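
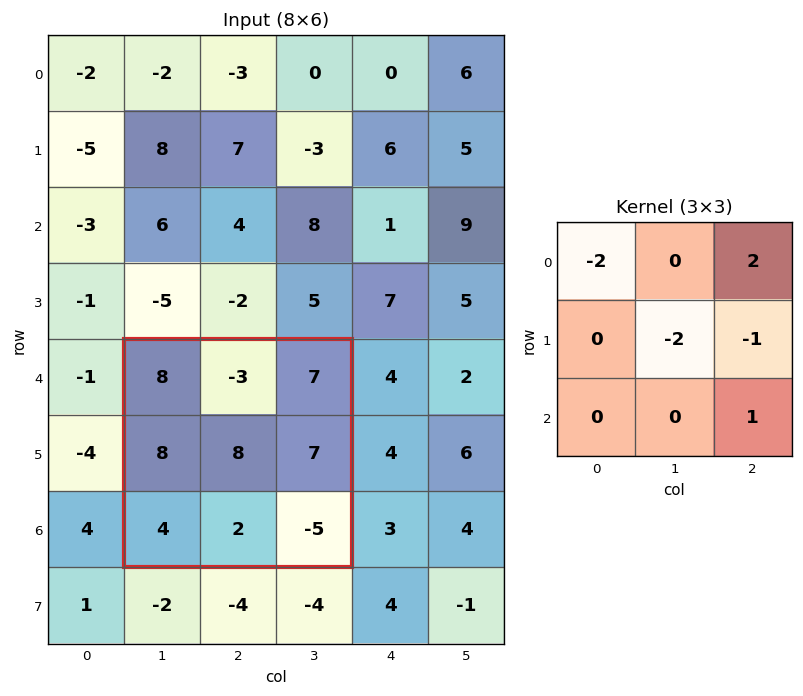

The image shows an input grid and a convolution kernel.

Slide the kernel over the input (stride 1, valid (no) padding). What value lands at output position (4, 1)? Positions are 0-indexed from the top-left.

The receptive field on the input at this output position is [8 -3 7 / 8 8 7 / 4 2 -5]. Elementwise product with the kernel and sum: 8·-2 + 7·2 + 8·-2 + 7·-1 + -5·1.

-30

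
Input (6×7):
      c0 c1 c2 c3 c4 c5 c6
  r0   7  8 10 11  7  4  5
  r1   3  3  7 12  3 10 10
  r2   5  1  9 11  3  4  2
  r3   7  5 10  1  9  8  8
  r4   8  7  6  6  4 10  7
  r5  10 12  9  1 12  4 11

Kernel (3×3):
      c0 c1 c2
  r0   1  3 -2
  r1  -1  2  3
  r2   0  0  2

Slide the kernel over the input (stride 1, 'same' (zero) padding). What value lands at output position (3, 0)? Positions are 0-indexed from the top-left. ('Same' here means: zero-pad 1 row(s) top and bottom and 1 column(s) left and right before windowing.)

56

The receptive field on the zero-padded input at this output position is [0 5 1 / 0 7 5 / 0 8 7]. Elementwise product with the kernel and sum: 0·1 + 5·3 + 1·-2 + 0·-1 + 7·2 + 5·3 + 7·2.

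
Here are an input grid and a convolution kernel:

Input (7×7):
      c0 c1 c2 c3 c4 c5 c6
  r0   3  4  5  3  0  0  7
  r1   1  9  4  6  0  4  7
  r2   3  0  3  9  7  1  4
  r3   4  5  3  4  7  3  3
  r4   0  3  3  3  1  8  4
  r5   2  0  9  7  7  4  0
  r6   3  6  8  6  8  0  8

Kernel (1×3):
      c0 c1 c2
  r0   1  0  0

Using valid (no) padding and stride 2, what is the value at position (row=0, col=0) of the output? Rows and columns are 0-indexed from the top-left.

3

The receptive field on the input at this output position is [3 4 5]. Elementwise product with the kernel and sum: 3·1.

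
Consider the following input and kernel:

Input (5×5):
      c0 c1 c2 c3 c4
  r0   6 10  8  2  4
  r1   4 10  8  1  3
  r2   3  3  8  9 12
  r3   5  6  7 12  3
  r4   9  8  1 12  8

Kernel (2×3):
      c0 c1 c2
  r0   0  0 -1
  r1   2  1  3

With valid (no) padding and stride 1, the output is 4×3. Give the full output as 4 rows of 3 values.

34 29 22
25 40 58
29 46 23
22 41 35

Output[0,0]: The receptive field on the input at this output position is [6 10 8 / 4 10 8]. Elementwise product with the kernel and sum: 8·-1 + 4·2 + 10·1 + 8·3.
Output[0,1]: The receptive field on the input at this output position is [10 8 2 / 10 8 1]. Elementwise product with the kernel and sum: 2·-1 + 10·2 + 8·1 + 1·3.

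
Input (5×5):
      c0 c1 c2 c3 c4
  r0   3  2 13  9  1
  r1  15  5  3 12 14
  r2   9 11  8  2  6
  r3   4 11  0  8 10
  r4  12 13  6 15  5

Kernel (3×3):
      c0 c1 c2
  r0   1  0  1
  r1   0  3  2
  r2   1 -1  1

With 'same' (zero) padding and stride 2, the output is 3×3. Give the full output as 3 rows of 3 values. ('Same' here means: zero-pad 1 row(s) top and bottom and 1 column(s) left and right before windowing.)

Output[0,0]: The receptive field on the zero-padded input at this output position is [0 0 0 / 0 3 2 / 0 15 5]. Elementwise product with the kernel and sum: 0·1 + 0·1 + 3·3 + 2·2 + 0·1 + 15·-1 + 5·1.
Output[0,1]: The receptive field on the zero-padded input at this output position is [0 0 0 / 2 13 9 / 5 3 12]. Elementwise product with the kernel and sum: 0·1 + 0·1 + 13·3 + 9·2 + 5·1 + 3·-1 + 12·1.

3 71 1
61 64 28
73 67 23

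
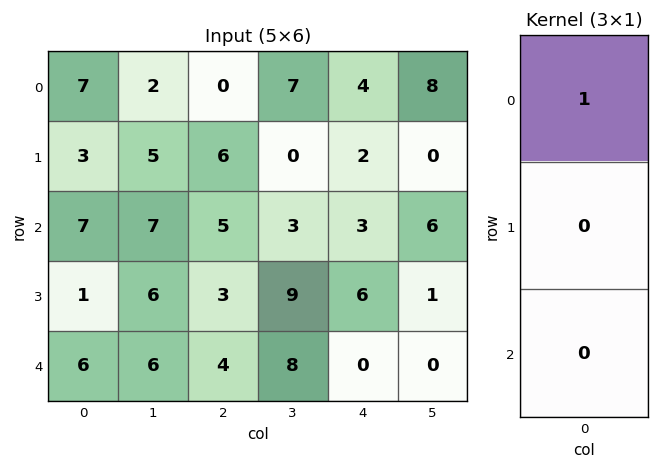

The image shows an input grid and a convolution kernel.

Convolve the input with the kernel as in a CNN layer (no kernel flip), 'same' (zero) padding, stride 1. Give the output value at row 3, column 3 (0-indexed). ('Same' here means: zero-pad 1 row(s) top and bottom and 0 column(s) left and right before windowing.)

The receptive field on the zero-padded input at this output position is [3 / 9 / 8]. Elementwise product with the kernel and sum: 3·1.

3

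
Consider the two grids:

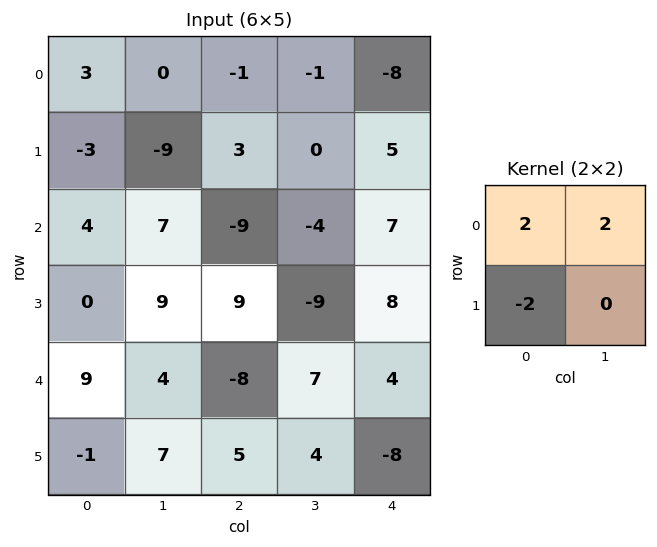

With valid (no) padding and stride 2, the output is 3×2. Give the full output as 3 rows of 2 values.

12 -10
22 -44
28 -12

Output[0,0]: The receptive field on the input at this output position is [3 0 / -3 -9]. Elementwise product with the kernel and sum: 3·2 + 0·2 + -3·-2.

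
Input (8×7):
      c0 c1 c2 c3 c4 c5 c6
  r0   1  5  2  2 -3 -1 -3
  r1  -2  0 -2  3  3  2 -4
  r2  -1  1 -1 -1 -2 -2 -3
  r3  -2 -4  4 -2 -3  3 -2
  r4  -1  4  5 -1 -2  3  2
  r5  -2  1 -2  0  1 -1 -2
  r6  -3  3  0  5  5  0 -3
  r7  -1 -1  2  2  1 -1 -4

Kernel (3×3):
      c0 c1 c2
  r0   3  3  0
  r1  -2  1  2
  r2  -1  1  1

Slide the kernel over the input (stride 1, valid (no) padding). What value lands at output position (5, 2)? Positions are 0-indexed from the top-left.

10

The receptive field on the input at this output position is [-2 0 1 / 0 5 5 / 2 2 1]. Elementwise product with the kernel and sum: -2·3 + 0·3 + 0·-2 + 5·1 + 5·2 + 2·-1 + 2·1 + 1·1.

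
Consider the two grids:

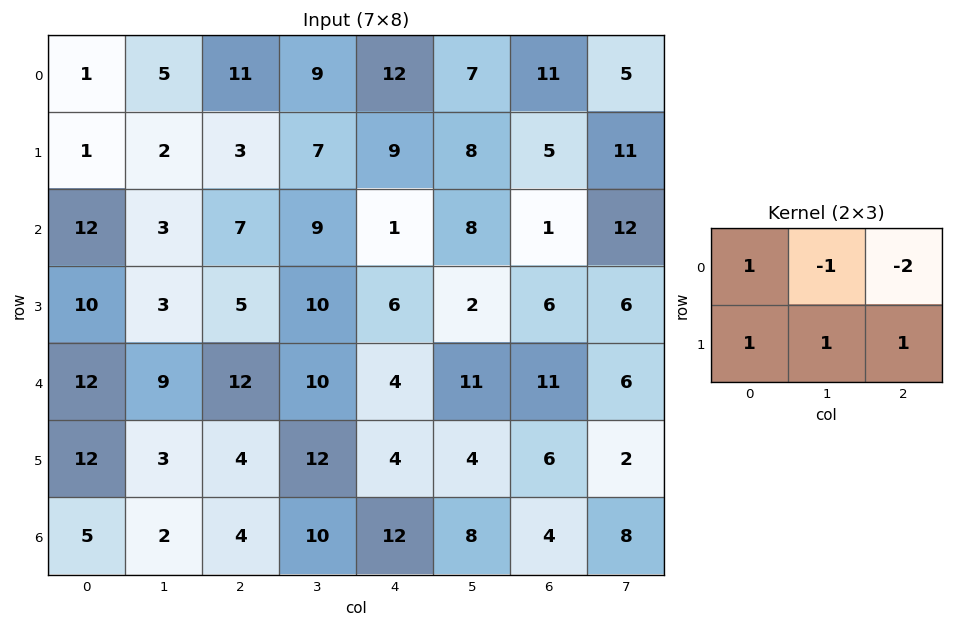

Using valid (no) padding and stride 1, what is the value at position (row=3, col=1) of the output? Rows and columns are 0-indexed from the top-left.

The receptive field on the input at this output position is [3 5 10 / 9 12 10]. Elementwise product with the kernel and sum: 3·1 + 5·-1 + 10·-2 + 9·1 + 12·1 + 10·1.

9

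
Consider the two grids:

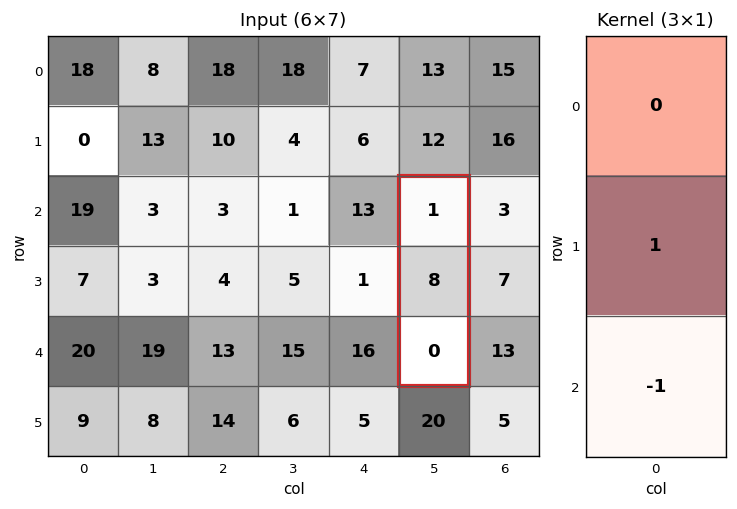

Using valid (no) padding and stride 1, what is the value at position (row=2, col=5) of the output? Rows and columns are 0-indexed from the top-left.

The receptive field on the input at this output position is [1 / 8 / 0]. Elementwise product with the kernel and sum: 8·1 + 0·-1.

8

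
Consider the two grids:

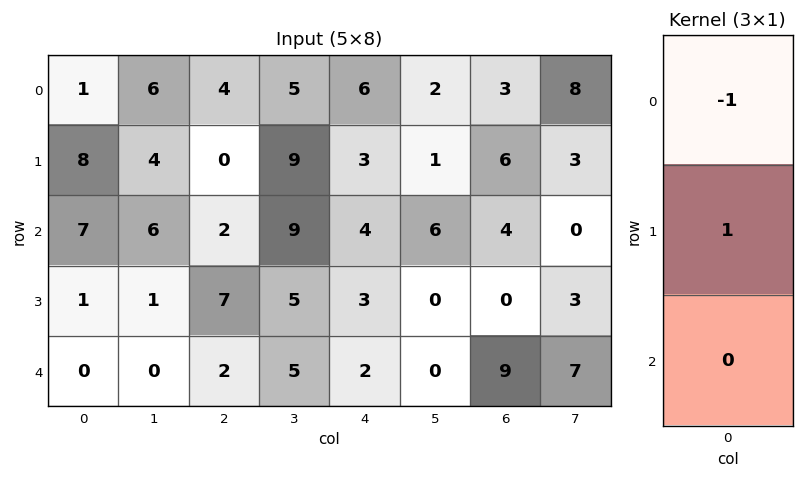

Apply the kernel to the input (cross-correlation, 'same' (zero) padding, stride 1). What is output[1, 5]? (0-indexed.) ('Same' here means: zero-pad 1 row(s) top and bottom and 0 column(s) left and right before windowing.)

-1

The receptive field on the zero-padded input at this output position is [2 / 1 / 6]. Elementwise product with the kernel and sum: 2·-1 + 1·1.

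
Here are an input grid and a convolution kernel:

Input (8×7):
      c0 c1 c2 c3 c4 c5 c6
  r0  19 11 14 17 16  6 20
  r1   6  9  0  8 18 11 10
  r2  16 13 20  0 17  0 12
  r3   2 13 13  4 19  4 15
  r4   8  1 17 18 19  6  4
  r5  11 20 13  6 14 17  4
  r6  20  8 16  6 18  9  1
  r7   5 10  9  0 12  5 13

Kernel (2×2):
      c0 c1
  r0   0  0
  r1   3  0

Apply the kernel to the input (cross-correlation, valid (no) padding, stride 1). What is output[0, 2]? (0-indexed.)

The receptive field on the input at this output position is [14 17 / 0 8]. Elementwise product with the kernel and sum: 0·3.

0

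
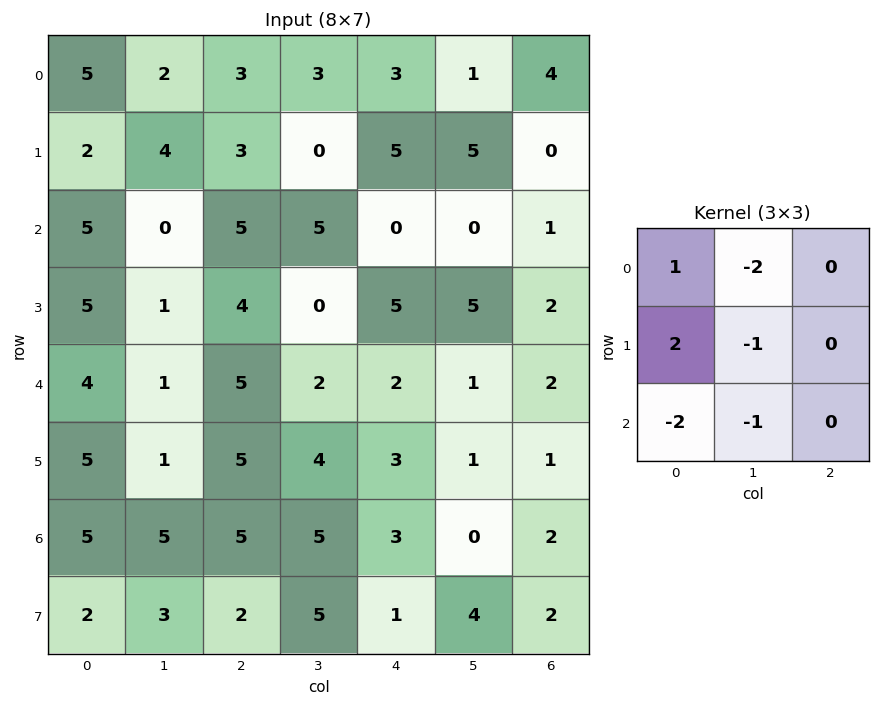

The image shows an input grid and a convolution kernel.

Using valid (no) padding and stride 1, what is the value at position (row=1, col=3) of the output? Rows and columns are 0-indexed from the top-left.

The receptive field on the input at this output position is [0 5 5 / 5 0 0 / 0 5 5]. Elementwise product with the kernel and sum: 0·1 + 5·-2 + 5·2 + 0·-1 + 0·-2 + 5·-1.

-5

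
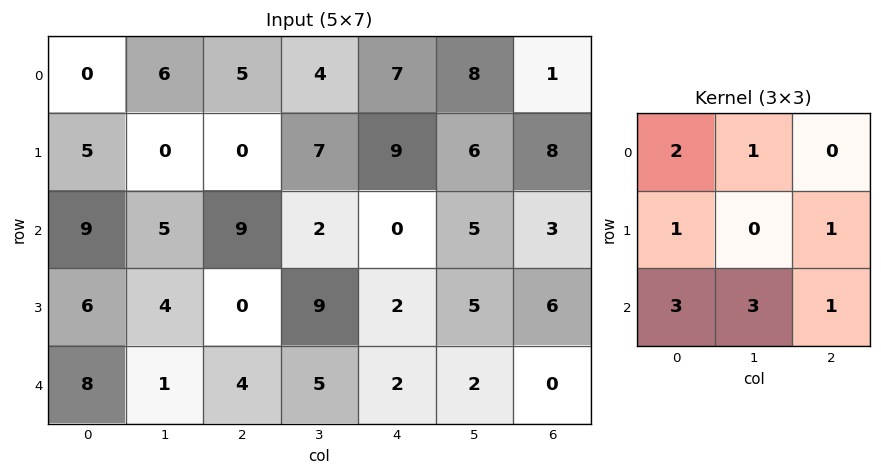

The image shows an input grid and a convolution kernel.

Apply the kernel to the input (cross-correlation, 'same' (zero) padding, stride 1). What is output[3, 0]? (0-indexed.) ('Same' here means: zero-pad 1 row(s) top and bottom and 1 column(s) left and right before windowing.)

38

The receptive field on the zero-padded input at this output position is [0 9 5 / 0 6 4 / 0 8 1]. Elementwise product with the kernel and sum: 0·2 + 9·1 + 0·1 + 4·1 + 0·3 + 8·3 + 1·1.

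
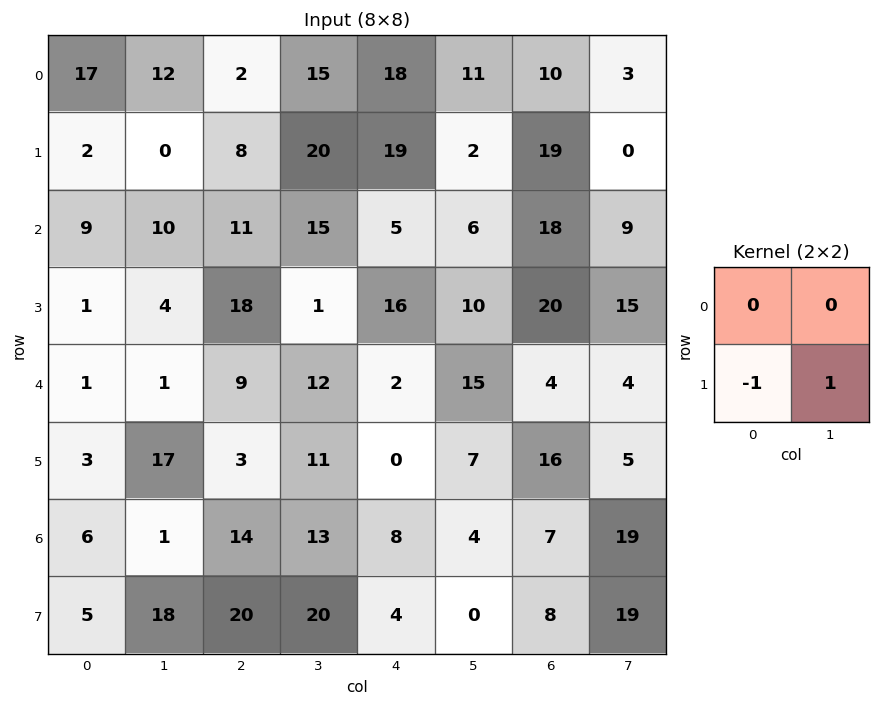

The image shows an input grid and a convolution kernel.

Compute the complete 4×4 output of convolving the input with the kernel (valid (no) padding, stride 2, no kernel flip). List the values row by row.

-2 12 -17 -19
3 -17 -6 -5
14 8 7 -11
13 0 -4 11

Output[0,0]: The receptive field on the input at this output position is [17 12 / 2 0]. Elementwise product with the kernel and sum: 2·-1 + 0·1.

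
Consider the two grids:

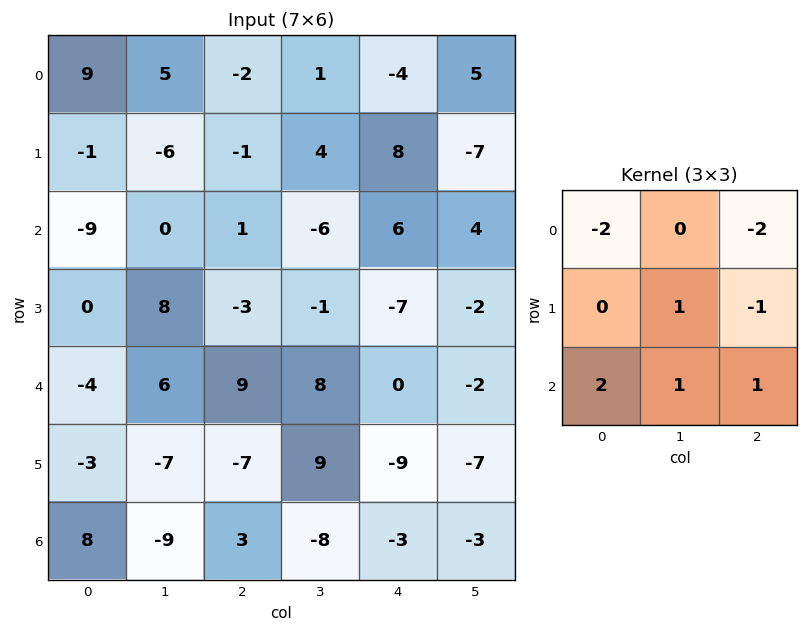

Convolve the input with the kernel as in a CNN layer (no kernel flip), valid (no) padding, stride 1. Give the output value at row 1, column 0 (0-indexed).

8

The receptive field on the input at this output position is [-1 -6 -1 / -9 0 1 / 0 8 -3]. Elementwise product with the kernel and sum: -1·-2 + -1·-2 + 0·1 + 1·-1 + 0·2 + 8·1 + -3·1.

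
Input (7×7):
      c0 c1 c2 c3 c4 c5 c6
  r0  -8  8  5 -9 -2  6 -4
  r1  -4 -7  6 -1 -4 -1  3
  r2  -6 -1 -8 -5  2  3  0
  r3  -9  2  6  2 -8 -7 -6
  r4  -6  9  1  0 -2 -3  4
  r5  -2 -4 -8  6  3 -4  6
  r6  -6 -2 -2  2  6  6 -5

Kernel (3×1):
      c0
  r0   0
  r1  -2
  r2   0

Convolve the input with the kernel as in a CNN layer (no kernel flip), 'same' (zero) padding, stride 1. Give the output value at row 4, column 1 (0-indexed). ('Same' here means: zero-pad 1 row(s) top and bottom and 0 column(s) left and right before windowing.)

-18

The receptive field on the zero-padded input at this output position is [2 / 9 / -4]. Elementwise product with the kernel and sum: 9·-2.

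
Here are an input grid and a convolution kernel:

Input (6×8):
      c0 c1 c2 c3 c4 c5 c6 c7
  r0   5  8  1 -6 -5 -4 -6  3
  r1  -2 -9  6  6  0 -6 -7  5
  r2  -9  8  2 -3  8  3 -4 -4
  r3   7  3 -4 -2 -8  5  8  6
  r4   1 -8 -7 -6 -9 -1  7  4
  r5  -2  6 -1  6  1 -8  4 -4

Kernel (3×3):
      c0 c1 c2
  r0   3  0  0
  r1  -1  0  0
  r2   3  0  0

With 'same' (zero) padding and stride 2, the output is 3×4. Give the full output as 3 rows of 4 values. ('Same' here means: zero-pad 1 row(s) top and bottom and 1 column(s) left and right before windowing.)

Output[0,0]: The receptive field on the zero-padded input at this output position is [0 0 0 / 0 5 8 / 0 -2 -9]. Elementwise product with the kernel and sum: 0·3 + 0·-1 + 0·3.
Output[0,1]: The receptive field on the zero-padded input at this output position is [0 0 0 / 8 1 -6 / -9 6 6]. Elementwise product with the kernel and sum: 0·3 + 8·-1 + -9·3.

0 -35 24 -14
0 -26 15 -6
0 35 18 -8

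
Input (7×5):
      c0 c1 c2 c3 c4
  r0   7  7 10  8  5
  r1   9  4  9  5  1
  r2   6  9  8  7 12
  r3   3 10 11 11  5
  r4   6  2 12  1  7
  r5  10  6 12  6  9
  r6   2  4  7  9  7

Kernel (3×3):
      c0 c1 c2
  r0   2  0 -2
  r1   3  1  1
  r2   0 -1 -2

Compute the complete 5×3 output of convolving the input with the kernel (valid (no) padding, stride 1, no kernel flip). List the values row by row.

9 2 12
3 7 38
0 42 26
-14 -7 32
18 13 38

Output[0,0]: The receptive field on the input at this output position is [7 7 10 / 9 4 9 / 6 9 8]. Elementwise product with the kernel and sum: 7·2 + 10·-2 + 9·3 + 4·1 + 9·1 + 9·-1 + 8·-2.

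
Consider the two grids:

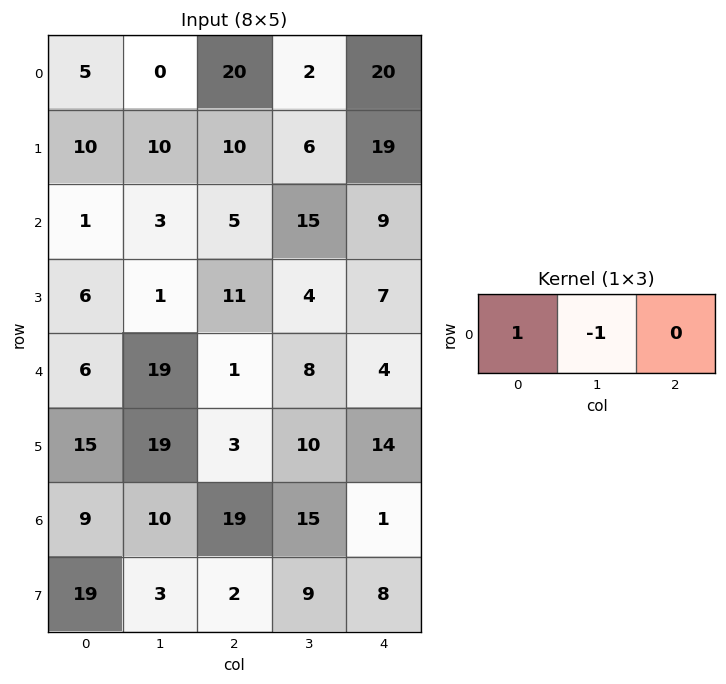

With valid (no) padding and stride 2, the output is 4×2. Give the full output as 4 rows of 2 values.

5 18
-2 -10
-13 -7
-1 4

Output[0,0]: The receptive field on the input at this output position is [5 0 20]. Elementwise product with the kernel and sum: 5·1 + 0·-1.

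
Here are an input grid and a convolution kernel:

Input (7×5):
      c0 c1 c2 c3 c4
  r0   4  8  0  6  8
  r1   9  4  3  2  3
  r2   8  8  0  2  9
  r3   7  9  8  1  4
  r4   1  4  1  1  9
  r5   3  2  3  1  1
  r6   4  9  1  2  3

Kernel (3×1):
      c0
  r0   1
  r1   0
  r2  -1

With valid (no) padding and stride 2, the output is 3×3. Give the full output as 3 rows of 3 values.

-4 0 -1
7 -1 0
-3 0 6

Output[0,0]: The receptive field on the input at this output position is [4 / 9 / 8]. Elementwise product with the kernel and sum: 4·1 + 8·-1.
Output[0,1]: The receptive field on the input at this output position is [0 / 3 / 0]. Elementwise product with the kernel and sum: 0·1 + 0·-1.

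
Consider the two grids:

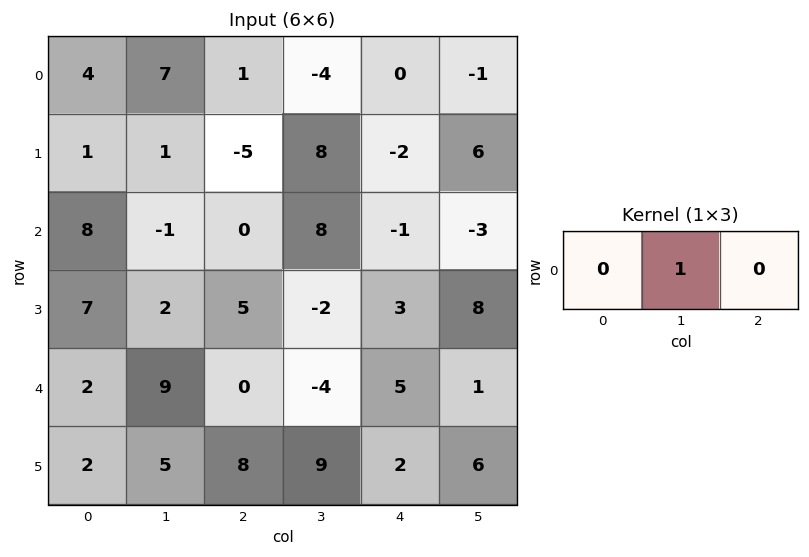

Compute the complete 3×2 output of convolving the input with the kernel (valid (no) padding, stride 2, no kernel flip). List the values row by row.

7 -4
-1 8
9 -4

Output[0,0]: The receptive field on the input at this output position is [4 7 1]. Elementwise product with the kernel and sum: 7·1.
Output[0,1]: The receptive field on the input at this output position is [1 -4 0]. Elementwise product with the kernel and sum: -4·1.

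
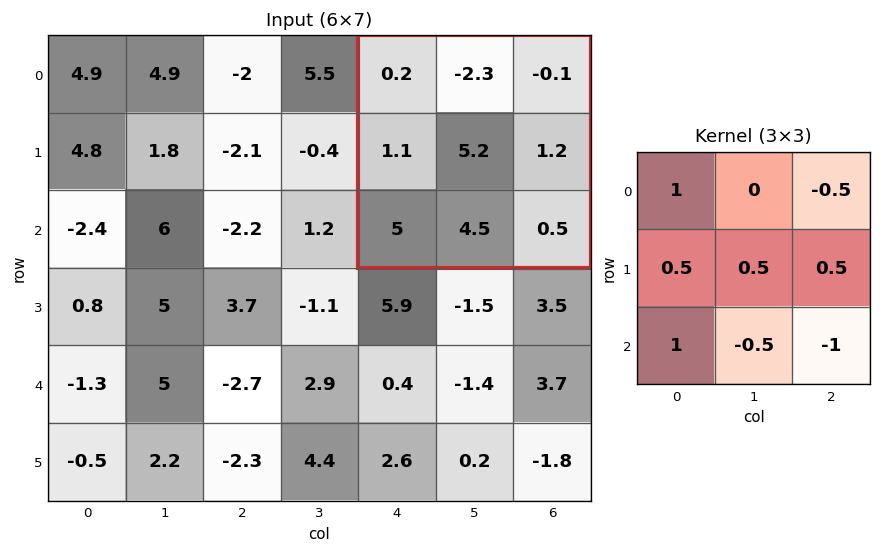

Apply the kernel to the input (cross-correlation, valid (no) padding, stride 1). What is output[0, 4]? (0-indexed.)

The receptive field on the input at this output position is [0.2 -2.3 -0.1 / 1.1 5.2 1.2 / 5 4.5 0.5]. Elementwise product with the kernel and sum: 0.2·1 + -0.1·-0.5 + 1.1·0.5 + 5.2·0.5 + 1.2·0.5 + 5·1 + 4.5·-0.5 + 0.5·-1.

6.25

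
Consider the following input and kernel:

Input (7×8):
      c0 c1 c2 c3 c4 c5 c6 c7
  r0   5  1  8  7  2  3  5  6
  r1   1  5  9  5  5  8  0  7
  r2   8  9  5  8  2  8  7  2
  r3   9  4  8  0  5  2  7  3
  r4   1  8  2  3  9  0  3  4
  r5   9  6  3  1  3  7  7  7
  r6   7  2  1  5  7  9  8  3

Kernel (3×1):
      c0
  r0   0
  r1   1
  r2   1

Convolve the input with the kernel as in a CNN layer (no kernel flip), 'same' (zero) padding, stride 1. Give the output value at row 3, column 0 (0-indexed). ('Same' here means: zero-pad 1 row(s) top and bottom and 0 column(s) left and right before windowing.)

The receptive field on the zero-padded input at this output position is [8 / 9 / 1]. Elementwise product with the kernel and sum: 9·1 + 1·1.

10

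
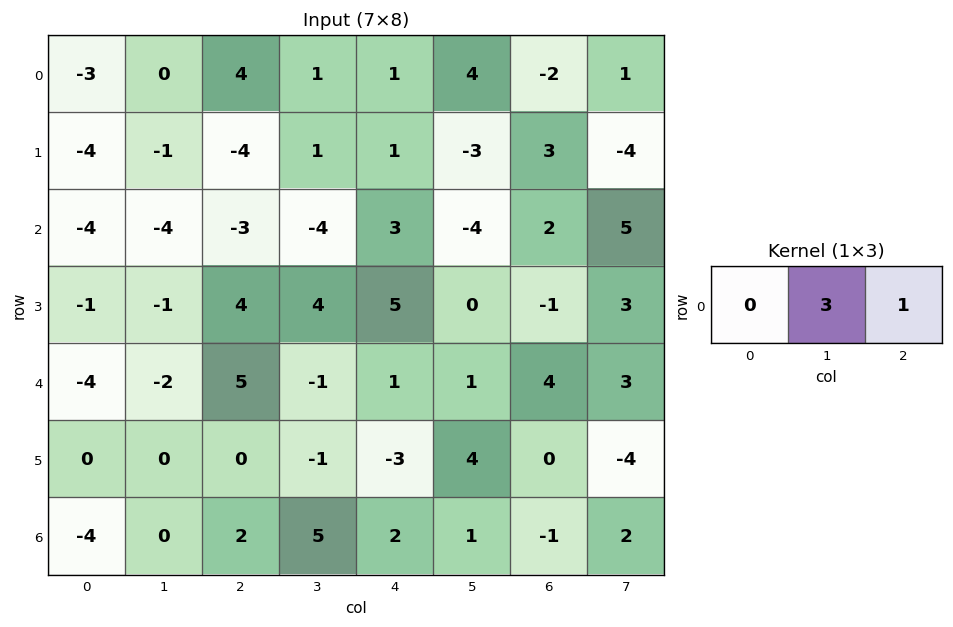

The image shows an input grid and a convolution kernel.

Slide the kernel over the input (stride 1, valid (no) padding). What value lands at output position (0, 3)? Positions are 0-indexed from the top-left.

The receptive field on the input at this output position is [1 1 4]. Elementwise product with the kernel and sum: 1·3 + 4·1.

7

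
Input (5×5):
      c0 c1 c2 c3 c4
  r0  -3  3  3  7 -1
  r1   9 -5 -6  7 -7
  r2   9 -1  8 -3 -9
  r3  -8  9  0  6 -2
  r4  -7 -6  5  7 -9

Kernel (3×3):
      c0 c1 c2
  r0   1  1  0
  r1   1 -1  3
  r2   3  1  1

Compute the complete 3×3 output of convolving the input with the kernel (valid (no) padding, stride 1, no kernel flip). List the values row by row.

Output[0,0]: The receptive field on the input at this output position is [-3 3 3 / 9 -5 -6 / 9 -1 8]. Elementwise product with the kernel and sum: -3·1 + 3·1 + 9·1 + -5·-1 + -6·3 + 9·3 + -1·1 + 8·1.

30 30 -12
23 4 -11
-31 28 6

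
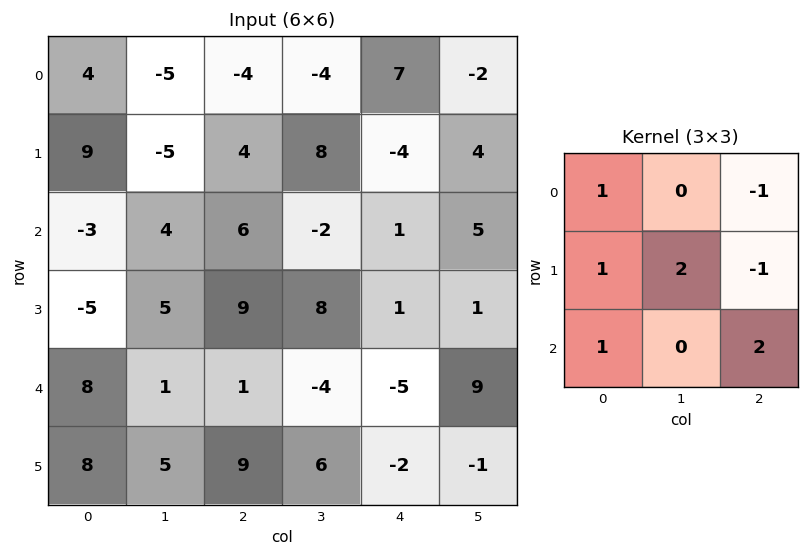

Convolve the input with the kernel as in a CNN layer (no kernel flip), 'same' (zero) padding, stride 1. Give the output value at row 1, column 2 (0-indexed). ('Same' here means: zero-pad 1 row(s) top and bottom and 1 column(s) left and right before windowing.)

The receptive field on the zero-padded input at this output position is [-5 -4 -4 / -5 4 8 / 4 6 -2]. Elementwise product with the kernel and sum: -5·1 + -4·-1 + -5·1 + 4·2 + 8·-1 + 4·1 + -2·2.

-6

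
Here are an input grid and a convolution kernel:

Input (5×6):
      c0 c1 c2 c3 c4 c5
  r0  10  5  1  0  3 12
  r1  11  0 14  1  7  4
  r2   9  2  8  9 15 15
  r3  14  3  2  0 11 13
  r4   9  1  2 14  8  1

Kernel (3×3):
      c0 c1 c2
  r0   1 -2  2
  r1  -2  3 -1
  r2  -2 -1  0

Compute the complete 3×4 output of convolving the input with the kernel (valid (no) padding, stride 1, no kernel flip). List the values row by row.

-54 32 -50 0
-12 -23 18 -4
-19 0 -13 -7

Output[0,0]: The receptive field on the input at this output position is [10 5 1 / 11 0 14 / 9 2 8]. Elementwise product with the kernel and sum: 10·1 + 5·-2 + 1·2 + 11·-2 + 0·3 + 14·-1 + 9·-2 + 2·-1.
Output[0,1]: The receptive field on the input at this output position is [5 1 0 / 0 14 1 / 2 8 9]. Elementwise product with the kernel and sum: 5·1 + 1·-2 + 0·2 + 0·-2 + 14·3 + 1·-1 + 2·-2 + 8·-1.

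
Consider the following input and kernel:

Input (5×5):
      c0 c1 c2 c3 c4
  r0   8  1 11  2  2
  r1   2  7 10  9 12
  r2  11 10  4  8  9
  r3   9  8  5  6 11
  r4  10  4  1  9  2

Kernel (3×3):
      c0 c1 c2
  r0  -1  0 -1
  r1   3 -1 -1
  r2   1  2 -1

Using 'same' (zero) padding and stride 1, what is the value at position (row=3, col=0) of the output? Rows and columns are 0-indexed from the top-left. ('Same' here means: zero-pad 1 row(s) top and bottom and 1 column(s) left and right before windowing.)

The receptive field on the zero-padded input at this output position is [0 11 10 / 0 9 8 / 0 10 4]. Elementwise product with the kernel and sum: 0·-1 + 10·-1 + 0·3 + 9·-1 + 8·-1 + 0·1 + 10·2 + 4·-1.

-11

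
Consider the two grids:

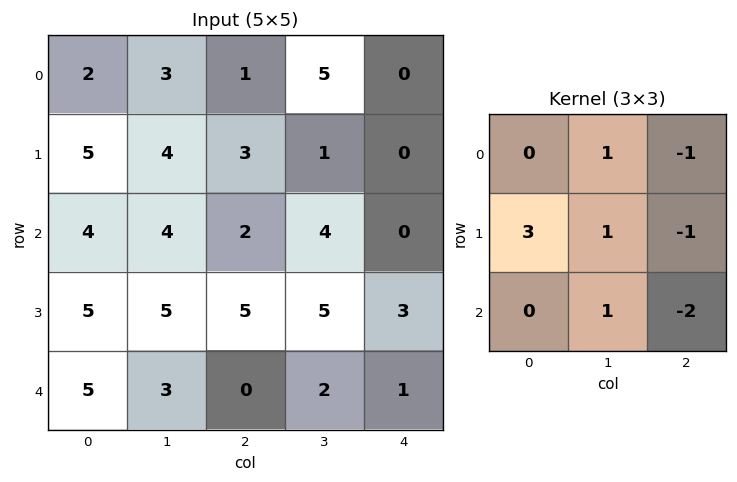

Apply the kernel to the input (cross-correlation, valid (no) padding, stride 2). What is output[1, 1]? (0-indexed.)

The receptive field on the input at this output position is [2 4 0 / 5 5 3 / 0 2 1]. Elementwise product with the kernel and sum: 4·1 + 0·-1 + 5·3 + 5·1 + 3·-1 + 2·1 + 1·-2.

21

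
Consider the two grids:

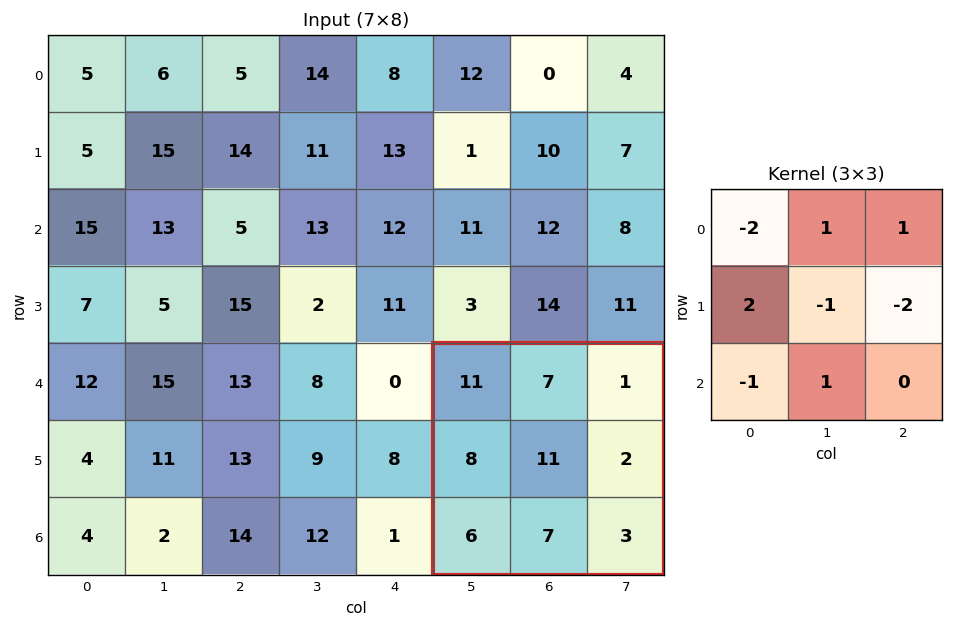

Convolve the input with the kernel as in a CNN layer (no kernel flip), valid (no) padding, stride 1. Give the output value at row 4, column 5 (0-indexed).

The receptive field on the input at this output position is [11 7 1 / 8 11 2 / 6 7 3]. Elementwise product with the kernel and sum: 11·-2 + 7·1 + 1·1 + 8·2 + 11·-1 + 2·-2 + 6·-1 + 7·1.

-12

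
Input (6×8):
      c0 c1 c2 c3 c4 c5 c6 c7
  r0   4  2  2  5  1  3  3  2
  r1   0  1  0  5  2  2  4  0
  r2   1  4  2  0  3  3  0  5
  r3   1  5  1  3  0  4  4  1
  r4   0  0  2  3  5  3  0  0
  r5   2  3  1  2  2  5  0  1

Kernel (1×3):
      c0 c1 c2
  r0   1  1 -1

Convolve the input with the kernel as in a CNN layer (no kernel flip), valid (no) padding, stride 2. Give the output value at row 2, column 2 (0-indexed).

The receptive field on the input at this output position is [5 3 0]. Elementwise product with the kernel and sum: 5·1 + 3·1 + 0·-1.

8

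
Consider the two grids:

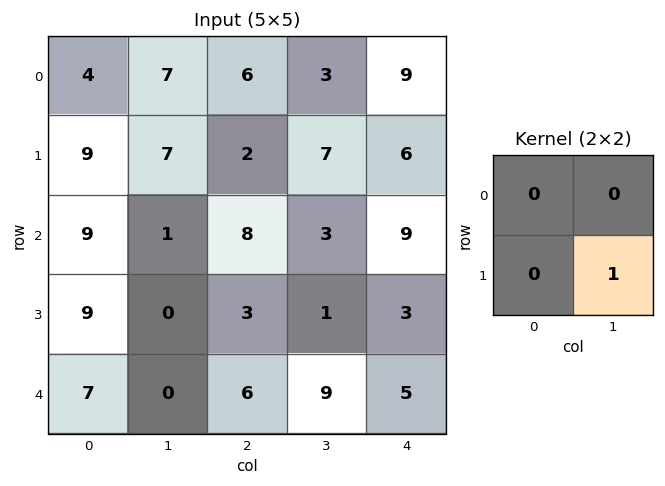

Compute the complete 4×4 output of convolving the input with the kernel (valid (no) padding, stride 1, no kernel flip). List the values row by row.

Output[0,0]: The receptive field on the input at this output position is [4 7 / 9 7]. Elementwise product with the kernel and sum: 7·1.
Output[0,1]: The receptive field on the input at this output position is [7 6 / 7 2]. Elementwise product with the kernel and sum: 2·1.

7 2 7 6
1 8 3 9
0 3 1 3
0 6 9 5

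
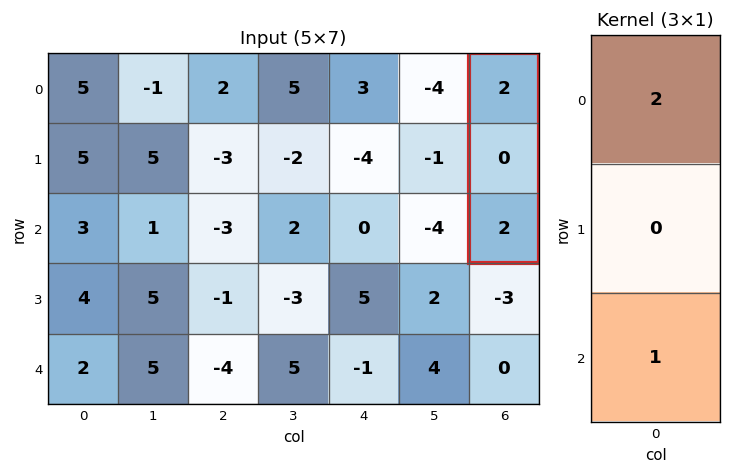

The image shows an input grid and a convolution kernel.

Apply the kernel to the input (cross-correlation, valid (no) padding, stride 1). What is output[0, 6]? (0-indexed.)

The receptive field on the input at this output position is [2 / 0 / 2]. Elementwise product with the kernel and sum: 2·2 + 2·1.

6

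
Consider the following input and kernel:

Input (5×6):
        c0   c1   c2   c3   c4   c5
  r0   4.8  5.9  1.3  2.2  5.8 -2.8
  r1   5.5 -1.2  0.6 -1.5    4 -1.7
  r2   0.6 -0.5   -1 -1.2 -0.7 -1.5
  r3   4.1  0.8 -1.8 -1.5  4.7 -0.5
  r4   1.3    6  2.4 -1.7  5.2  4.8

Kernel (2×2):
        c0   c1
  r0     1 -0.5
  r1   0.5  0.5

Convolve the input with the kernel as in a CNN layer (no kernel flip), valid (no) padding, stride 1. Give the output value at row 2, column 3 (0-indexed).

0.75

The receptive field on the input at this output position is [-1.2 -0.7 / -1.5 4.7]. Elementwise product with the kernel and sum: -1.2·1 + -0.7·-0.5 + -1.5·0.5 + 4.7·0.5.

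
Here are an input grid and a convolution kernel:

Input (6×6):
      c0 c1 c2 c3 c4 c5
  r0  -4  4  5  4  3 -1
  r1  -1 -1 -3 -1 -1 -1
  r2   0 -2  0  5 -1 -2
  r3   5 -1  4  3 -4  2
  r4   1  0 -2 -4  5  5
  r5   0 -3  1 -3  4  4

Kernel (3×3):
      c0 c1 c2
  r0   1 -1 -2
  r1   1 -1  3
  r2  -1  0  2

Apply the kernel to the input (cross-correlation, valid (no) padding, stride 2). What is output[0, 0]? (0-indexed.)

The receptive field on the input at this output position is [-4 4 5 / -1 -1 -3 / 0 -2 0]. Elementwise product with the kernel and sum: -4·1 + 4·-1 + 5·-2 + -1·1 + -1·-1 + -3·3 + 0·-1 + 0·2.

-27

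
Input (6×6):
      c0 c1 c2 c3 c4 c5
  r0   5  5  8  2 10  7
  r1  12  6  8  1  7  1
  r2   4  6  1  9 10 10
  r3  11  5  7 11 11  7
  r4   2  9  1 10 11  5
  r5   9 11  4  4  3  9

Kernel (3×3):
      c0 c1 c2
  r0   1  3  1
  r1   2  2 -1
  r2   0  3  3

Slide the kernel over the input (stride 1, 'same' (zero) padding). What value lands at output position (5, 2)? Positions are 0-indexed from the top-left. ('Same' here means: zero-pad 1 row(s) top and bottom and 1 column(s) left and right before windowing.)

The receptive field on the zero-padded input at this output position is [9 1 10 / 11 4 4 / 0 0 0]. Elementwise product with the kernel and sum: 9·1 + 1·3 + 10·1 + 11·2 + 4·2 + 4·-1 + 0·3 + 0·3.

48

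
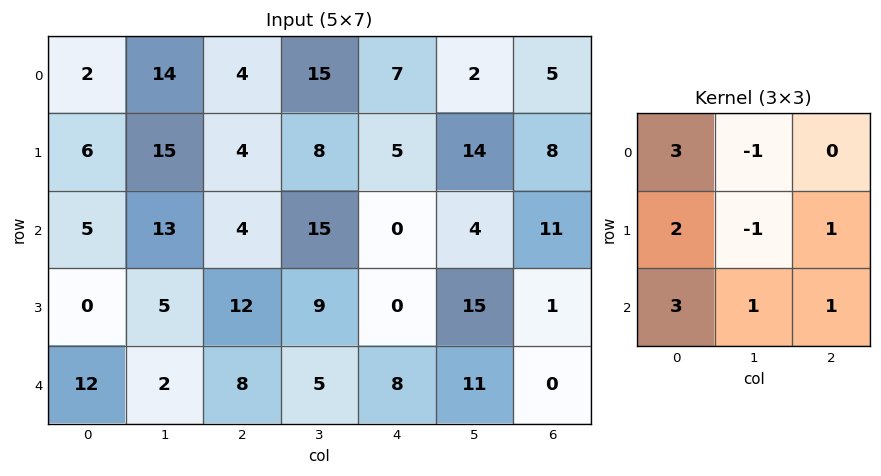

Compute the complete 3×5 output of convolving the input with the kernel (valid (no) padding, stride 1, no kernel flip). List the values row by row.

25 130 29 112 38
21 114 42 95 24
55 61 49 112 17

Output[0,0]: The receptive field on the input at this output position is [2 14 4 / 6 15 4 / 5 13 4]. Elementwise product with the kernel and sum: 2·3 + 14·-1 + 6·2 + 15·-1 + 4·1 + 5·3 + 13·1 + 4·1.
Output[0,1]: The receptive field on the input at this output position is [14 4 15 / 15 4 8 / 13 4 15]. Elementwise product with the kernel and sum: 14·3 + 4·-1 + 15·2 + 4·-1 + 8·1 + 13·3 + 4·1 + 15·1.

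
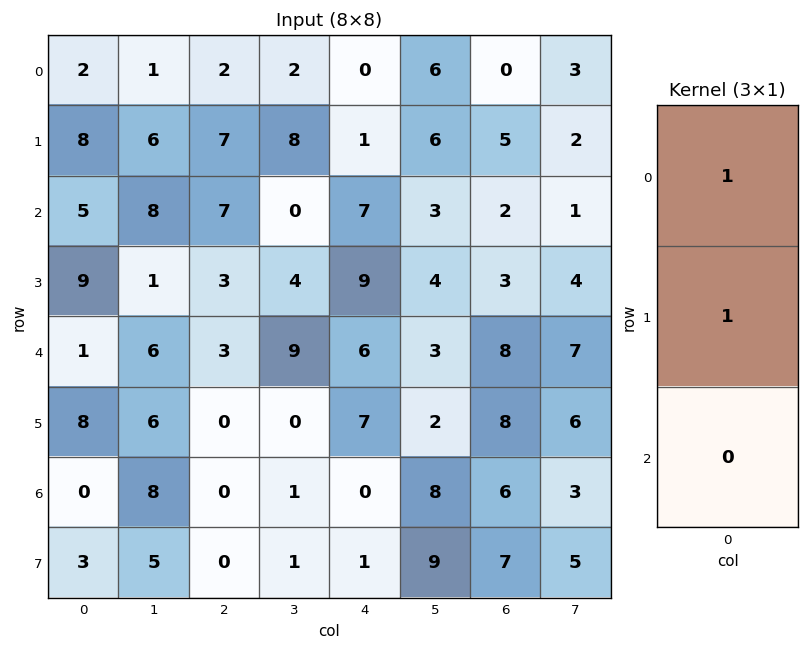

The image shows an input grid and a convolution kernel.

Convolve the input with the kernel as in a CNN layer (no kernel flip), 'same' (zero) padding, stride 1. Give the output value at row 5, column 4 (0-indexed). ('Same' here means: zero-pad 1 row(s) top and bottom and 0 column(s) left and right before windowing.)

The receptive field on the zero-padded input at this output position is [6 / 7 / 0]. Elementwise product with the kernel and sum: 6·1 + 7·1.

13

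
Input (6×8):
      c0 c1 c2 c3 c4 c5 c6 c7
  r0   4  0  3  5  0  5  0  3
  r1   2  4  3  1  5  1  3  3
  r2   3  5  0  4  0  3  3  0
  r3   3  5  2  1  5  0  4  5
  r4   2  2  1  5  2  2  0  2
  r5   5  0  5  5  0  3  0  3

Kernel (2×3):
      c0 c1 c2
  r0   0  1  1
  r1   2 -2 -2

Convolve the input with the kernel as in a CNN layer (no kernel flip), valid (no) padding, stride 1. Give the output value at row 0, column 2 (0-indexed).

-1

The receptive field on the input at this output position is [3 5 0 / 3 1 5]. Elementwise product with the kernel and sum: 5·1 + 0·1 + 3·2 + 1·-2 + 5·-2.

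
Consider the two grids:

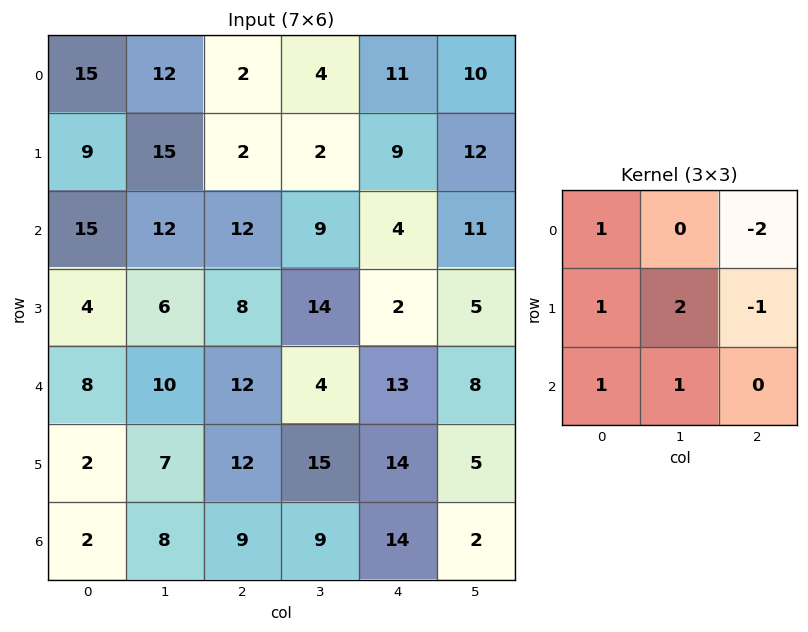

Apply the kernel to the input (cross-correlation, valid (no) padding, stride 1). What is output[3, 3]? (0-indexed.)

The receptive field on the input at this output position is [14 2 5 / 4 13 8 / 15 14 5]. Elementwise product with the kernel and sum: 14·1 + 5·-2 + 4·1 + 13·2 + 8·-1 + 15·1 + 14·1.

55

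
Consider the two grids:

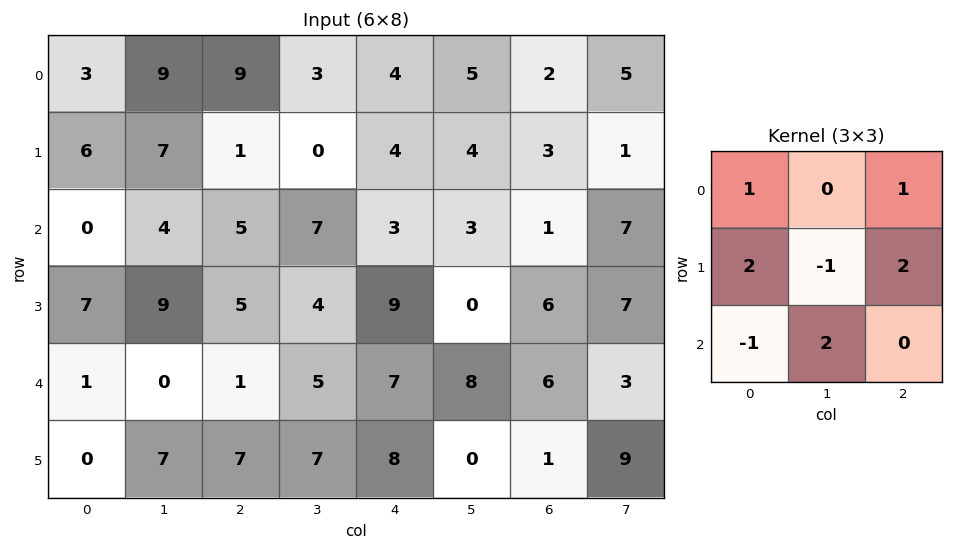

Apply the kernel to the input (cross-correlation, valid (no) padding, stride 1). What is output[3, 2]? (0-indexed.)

The receptive field on the input at this output position is [5 4 9 / 1 5 7 / 7 7 8]. Elementwise product with the kernel and sum: 5·1 + 9·1 + 1·2 + 5·-1 + 7·2 + 7·-1 + 7·2.

32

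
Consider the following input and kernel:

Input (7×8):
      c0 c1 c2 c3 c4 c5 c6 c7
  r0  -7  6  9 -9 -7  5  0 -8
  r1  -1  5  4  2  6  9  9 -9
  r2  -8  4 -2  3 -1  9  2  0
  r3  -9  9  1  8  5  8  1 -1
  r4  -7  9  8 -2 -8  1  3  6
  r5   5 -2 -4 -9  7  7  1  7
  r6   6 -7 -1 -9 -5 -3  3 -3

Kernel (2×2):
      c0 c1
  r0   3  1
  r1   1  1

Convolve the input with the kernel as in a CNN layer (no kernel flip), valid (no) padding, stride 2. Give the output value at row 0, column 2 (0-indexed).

The receptive field on the input at this output position is [-7 5 / 6 9]. Elementwise product with the kernel and sum: -7·3 + 5·1 + 6·1 + 9·1.

-1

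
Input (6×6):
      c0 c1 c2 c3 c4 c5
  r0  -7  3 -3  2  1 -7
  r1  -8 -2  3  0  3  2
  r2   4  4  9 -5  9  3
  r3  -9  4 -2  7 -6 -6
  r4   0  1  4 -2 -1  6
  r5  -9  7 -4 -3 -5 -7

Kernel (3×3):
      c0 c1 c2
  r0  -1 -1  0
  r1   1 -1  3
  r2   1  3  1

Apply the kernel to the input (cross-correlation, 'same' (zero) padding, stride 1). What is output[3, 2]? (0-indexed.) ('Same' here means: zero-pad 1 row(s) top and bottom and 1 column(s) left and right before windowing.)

25

The receptive field on the zero-padded input at this output position is [4 9 -5 / 4 -2 7 / 1 4 -2]. Elementwise product with the kernel and sum: 4·-1 + 9·-1 + 4·1 + -2·-1 + 7·3 + 1·1 + 4·3 + -2·1.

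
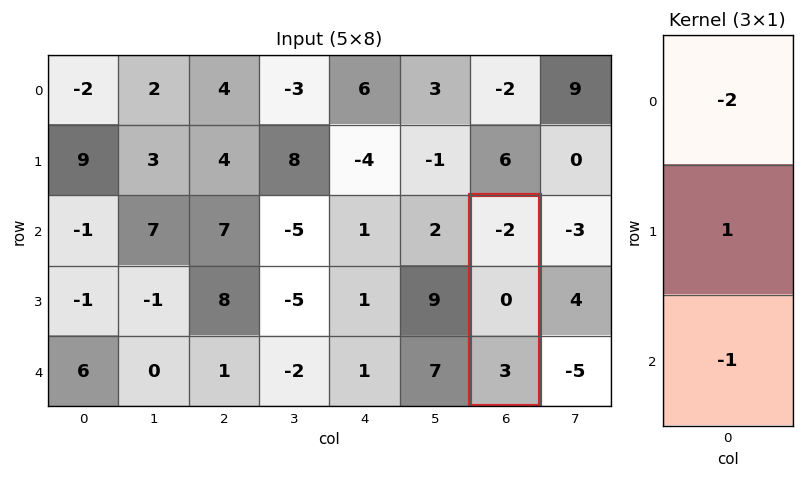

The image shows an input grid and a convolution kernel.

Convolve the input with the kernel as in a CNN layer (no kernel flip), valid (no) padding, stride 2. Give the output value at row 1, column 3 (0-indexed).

The receptive field on the input at this output position is [-2 / 0 / 3]. Elementwise product with the kernel and sum: -2·-2 + 0·1 + 3·-1.

1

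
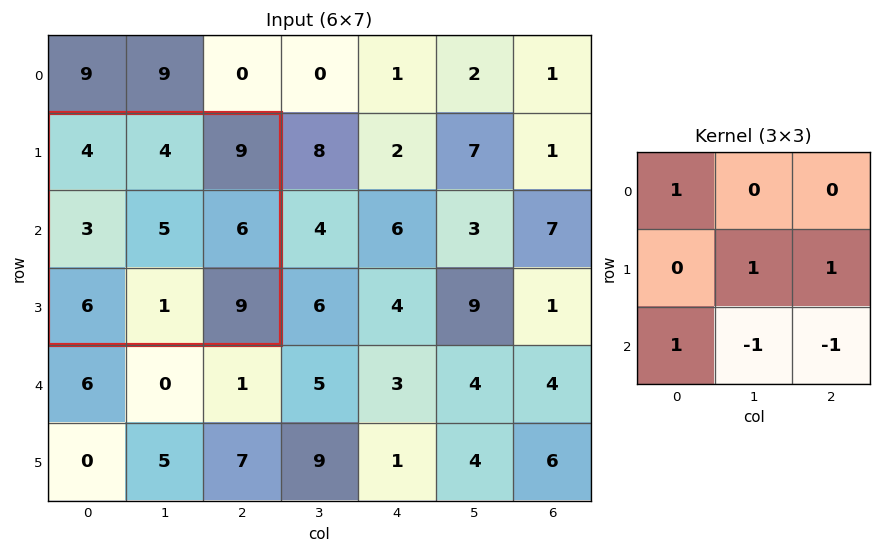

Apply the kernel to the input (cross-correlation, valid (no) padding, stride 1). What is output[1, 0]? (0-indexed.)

11

The receptive field on the input at this output position is [4 4 9 / 3 5 6 / 6 1 9]. Elementwise product with the kernel and sum: 4·1 + 5·1 + 6·1 + 6·1 + 1·-1 + 9·-1.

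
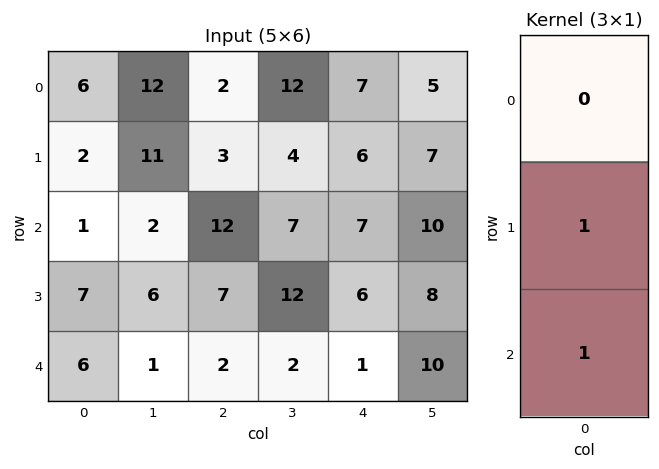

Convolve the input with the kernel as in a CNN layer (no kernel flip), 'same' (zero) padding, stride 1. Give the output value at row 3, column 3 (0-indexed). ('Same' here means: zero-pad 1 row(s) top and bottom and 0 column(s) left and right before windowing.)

The receptive field on the zero-padded input at this output position is [7 / 12 / 2]. Elementwise product with the kernel and sum: 12·1 + 2·1.

14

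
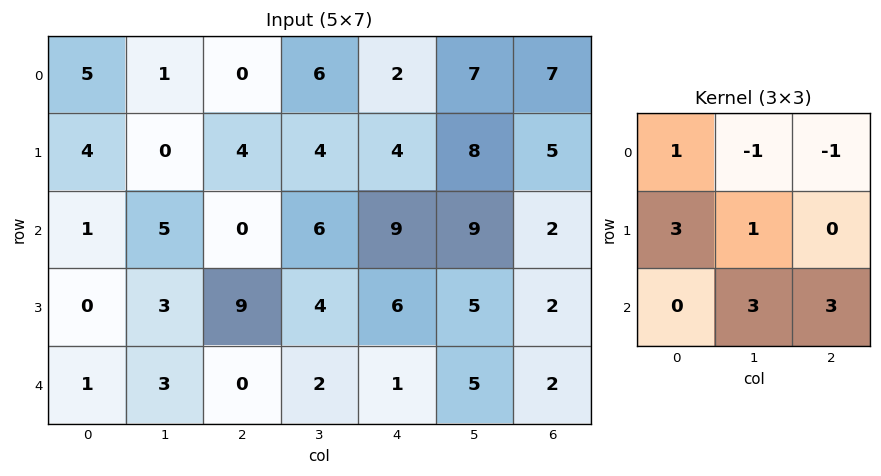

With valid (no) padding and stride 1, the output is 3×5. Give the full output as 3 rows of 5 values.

31 17 53 67 41
44 46 32 52 48
8 23 25 24 42

Output[0,0]: The receptive field on the input at this output position is [5 1 0 / 4 0 4 / 1 5 0]. Elementwise product with the kernel and sum: 5·1 + 1·-1 + 0·-1 + 4·3 + 0·1 + 5·3 + 0·3.
Output[0,1]: The receptive field on the input at this output position is [1 0 6 / 0 4 4 / 5 0 6]. Elementwise product with the kernel and sum: 1·1 + 0·-1 + 6·-1 + 0·3 + 4·1 + 0·3 + 6·3.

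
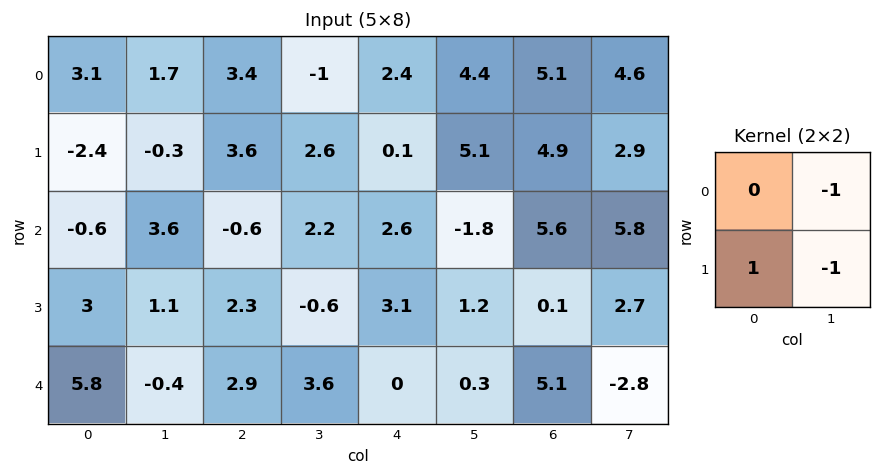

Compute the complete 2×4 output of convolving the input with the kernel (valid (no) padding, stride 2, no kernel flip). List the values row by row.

-3.8 2 -9.4 -2.6
-1.7 0.7 3.7 -8.4

Output[0,0]: The receptive field on the input at this output position is [3.1 1.7 / -2.4 -0.3]. Elementwise product with the kernel and sum: 1.7·-1 + -2.4·1 + -0.3·-1.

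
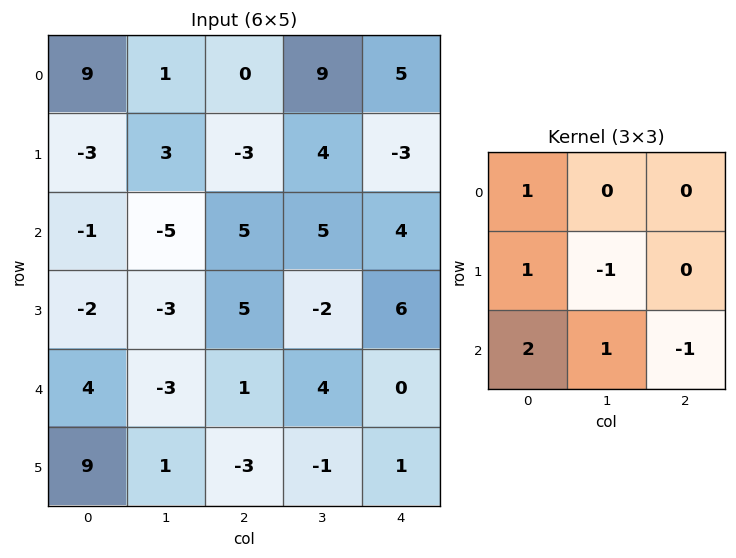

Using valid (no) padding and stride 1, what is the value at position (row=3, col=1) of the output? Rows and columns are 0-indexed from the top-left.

The receptive field on the input at this output position is [-3 5 -2 / -3 1 4 / 1 -3 -1]. Elementwise product with the kernel and sum: -3·1 + -3·1 + 1·-1 + 1·2 + -3·1 + -1·-1.

-7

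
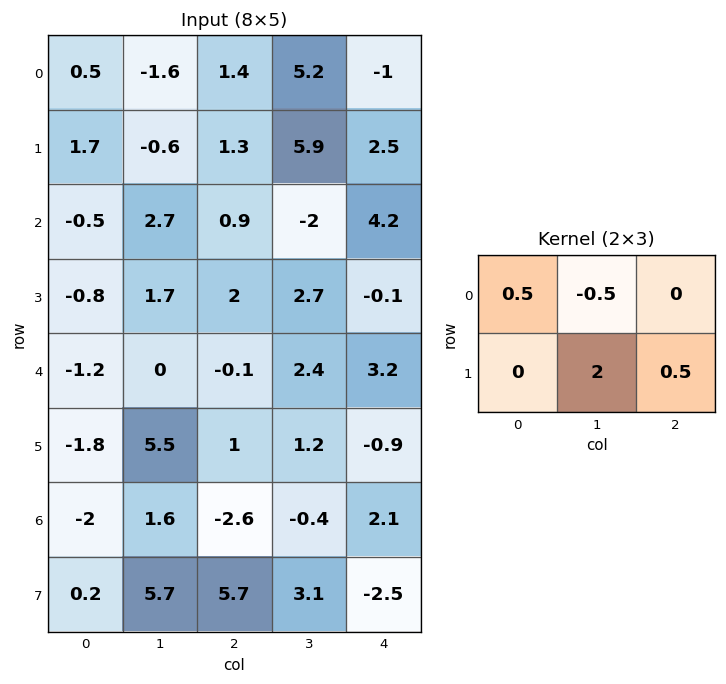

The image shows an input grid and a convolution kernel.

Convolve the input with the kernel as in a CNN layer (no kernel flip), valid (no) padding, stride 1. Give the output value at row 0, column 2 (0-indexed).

The receptive field on the input at this output position is [1.4 5.2 -1 / 1.3 5.9 2.5]. Elementwise product with the kernel and sum: 1.4·0.5 + 5.2·-0.5 + 5.9·2 + 2.5·0.5.

11.15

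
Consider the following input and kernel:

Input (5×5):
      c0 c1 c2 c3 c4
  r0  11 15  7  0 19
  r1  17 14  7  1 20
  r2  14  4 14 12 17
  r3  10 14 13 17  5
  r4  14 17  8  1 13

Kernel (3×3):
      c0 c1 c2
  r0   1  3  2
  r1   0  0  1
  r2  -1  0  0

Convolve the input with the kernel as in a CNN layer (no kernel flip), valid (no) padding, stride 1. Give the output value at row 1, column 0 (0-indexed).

77

The receptive field on the input at this output position is [17 14 7 / 14 4 14 / 10 14 13]. Elementwise product with the kernel and sum: 17·1 + 14·3 + 7·2 + 14·1 + 10·-1.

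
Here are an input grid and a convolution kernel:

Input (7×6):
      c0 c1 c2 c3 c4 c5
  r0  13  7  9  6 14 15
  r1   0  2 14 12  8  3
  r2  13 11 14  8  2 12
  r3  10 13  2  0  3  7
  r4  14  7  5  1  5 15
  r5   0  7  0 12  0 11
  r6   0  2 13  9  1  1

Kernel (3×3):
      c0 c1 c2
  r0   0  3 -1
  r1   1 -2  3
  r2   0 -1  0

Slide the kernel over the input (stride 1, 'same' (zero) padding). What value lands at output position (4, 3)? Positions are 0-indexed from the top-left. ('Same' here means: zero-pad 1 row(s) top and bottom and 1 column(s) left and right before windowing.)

3

The receptive field on the zero-padded input at this output position is [2 0 3 / 5 1 5 / 0 12 0]. Elementwise product with the kernel and sum: 0·3 + 3·-1 + 5·1 + 1·-2 + 5·3 + 12·-1.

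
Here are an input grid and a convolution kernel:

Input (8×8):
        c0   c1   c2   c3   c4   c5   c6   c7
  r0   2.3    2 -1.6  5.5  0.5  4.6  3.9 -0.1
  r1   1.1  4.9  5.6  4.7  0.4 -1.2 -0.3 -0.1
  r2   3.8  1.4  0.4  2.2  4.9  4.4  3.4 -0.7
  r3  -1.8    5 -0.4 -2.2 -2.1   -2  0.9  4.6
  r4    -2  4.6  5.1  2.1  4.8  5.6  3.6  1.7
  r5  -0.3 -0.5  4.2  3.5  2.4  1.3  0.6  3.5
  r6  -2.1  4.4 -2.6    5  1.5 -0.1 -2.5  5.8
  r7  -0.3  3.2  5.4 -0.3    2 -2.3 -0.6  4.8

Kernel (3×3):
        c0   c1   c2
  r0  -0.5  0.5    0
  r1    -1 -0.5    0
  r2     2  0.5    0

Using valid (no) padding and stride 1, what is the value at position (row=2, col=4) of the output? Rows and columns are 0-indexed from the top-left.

The receptive field on the input at this output position is [4.9 4.4 3.4 / -2.1 -2 0.9 / 4.8 5.6 3.6]. Elementwise product with the kernel and sum: 4.9·-0.5 + 4.4·0.5 + -2.1·-1 + -2·-0.5 + 4.8·2 + 5.6·0.5.

15.25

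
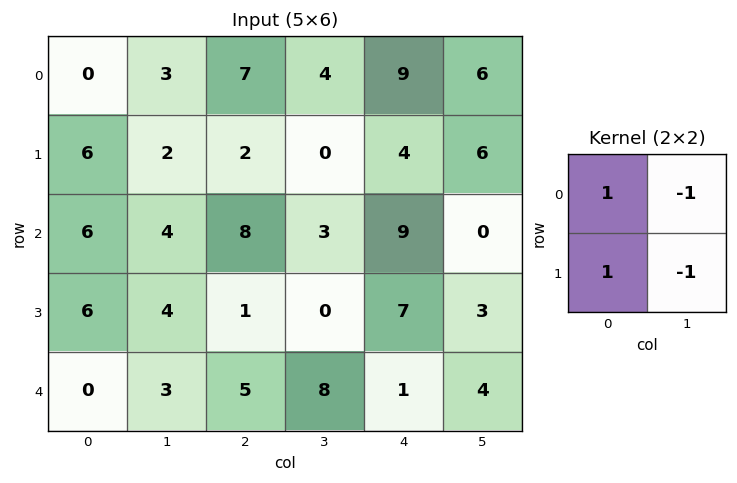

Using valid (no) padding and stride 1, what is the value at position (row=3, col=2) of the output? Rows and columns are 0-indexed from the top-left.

The receptive field on the input at this output position is [1 0 / 5 8]. Elementwise product with the kernel and sum: 1·1 + 0·-1 + 5·1 + 8·-1.

-2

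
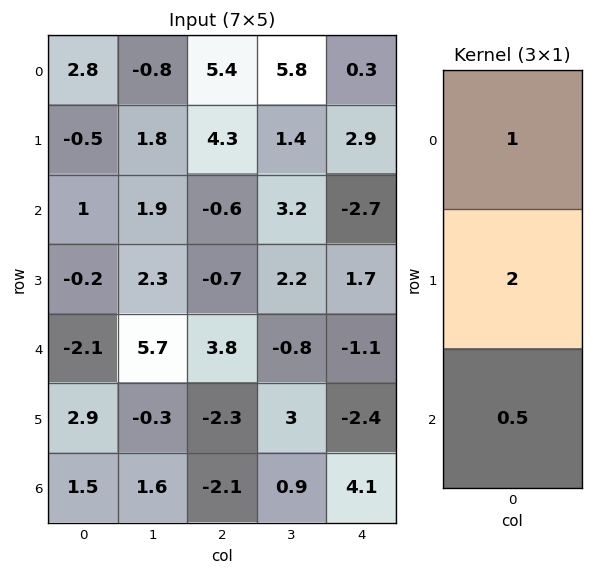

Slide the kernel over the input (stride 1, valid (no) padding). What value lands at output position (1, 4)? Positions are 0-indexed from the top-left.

-1.65

The receptive field on the input at this output position is [2.9 / -2.7 / 1.7]. Elementwise product with the kernel and sum: 2.9·1 + -2.7·2 + 1.7·0.5.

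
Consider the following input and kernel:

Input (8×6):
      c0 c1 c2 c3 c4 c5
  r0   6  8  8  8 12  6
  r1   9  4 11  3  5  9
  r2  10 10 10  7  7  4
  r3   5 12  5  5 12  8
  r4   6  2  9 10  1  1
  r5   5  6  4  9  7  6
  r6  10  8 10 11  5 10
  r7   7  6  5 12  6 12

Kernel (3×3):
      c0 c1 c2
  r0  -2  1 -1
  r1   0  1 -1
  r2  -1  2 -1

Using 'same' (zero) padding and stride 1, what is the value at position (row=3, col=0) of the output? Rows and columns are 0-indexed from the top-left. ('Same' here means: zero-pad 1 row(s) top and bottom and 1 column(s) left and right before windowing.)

The receptive field on the zero-padded input at this output position is [0 10 10 / 0 5 12 / 0 6 2]. Elementwise product with the kernel and sum: 0·-2 + 10·1 + 10·-1 + 5·1 + 12·-1 + 0·-1 + 6·2 + 2·-1.

3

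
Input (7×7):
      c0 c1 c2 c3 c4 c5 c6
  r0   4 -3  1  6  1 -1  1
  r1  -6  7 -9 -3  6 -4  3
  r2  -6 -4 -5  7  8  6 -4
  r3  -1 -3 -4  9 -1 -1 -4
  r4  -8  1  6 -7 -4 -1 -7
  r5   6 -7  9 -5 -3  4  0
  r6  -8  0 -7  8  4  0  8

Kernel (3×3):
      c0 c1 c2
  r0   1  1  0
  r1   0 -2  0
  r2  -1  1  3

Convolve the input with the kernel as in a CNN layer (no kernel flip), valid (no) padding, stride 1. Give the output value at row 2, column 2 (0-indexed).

The receptive field on the input at this output position is [-5 7 8 / -4 9 -1 / 6 -7 -4]. Elementwise product with the kernel and sum: -5·1 + 7·1 + 9·-2 + 6·-1 + -7·1 + -4·3.

-41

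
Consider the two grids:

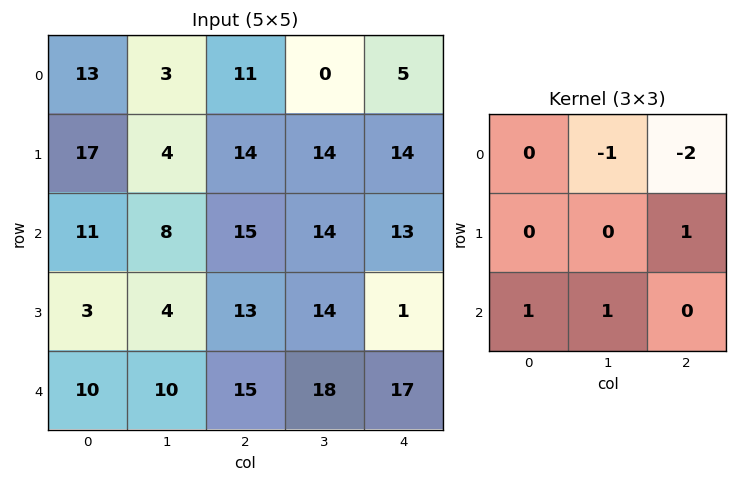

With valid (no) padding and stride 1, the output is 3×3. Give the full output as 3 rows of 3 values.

8 26 33
-10 -11 -2
-5 -4 -6

Output[0,0]: The receptive field on the input at this output position is [13 3 11 / 17 4 14 / 11 8 15]. Elementwise product with the kernel and sum: 3·-1 + 11·-2 + 14·1 + 11·1 + 8·1.
Output[0,1]: The receptive field on the input at this output position is [3 11 0 / 4 14 14 / 8 15 14]. Elementwise product with the kernel and sum: 11·-1 + 0·-2 + 14·1 + 8·1 + 15·1.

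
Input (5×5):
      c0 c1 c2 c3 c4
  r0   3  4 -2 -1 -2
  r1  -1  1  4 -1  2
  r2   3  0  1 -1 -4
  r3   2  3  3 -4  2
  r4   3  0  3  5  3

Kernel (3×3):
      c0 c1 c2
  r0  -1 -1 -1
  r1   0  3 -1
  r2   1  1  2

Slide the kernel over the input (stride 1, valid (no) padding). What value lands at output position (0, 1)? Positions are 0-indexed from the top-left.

The receptive field on the input at this output position is [4 -2 -1 / 1 4 -1 / 0 1 -1]. Elementwise product with the kernel and sum: 4·-1 + -2·-1 + -1·-1 + 4·3 + -1·-1 + 0·1 + 1·1 + -1·2.

11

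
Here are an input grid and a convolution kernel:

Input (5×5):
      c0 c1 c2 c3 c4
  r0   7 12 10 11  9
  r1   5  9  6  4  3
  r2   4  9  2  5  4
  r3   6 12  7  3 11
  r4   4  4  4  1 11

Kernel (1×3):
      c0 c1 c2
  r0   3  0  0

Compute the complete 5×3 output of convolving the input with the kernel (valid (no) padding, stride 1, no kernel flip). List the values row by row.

21 36 30
15 27 18
12 27 6
18 36 21
12 12 12

Output[0,0]: The receptive field on the input at this output position is [7 12 10]. Elementwise product with the kernel and sum: 7·3.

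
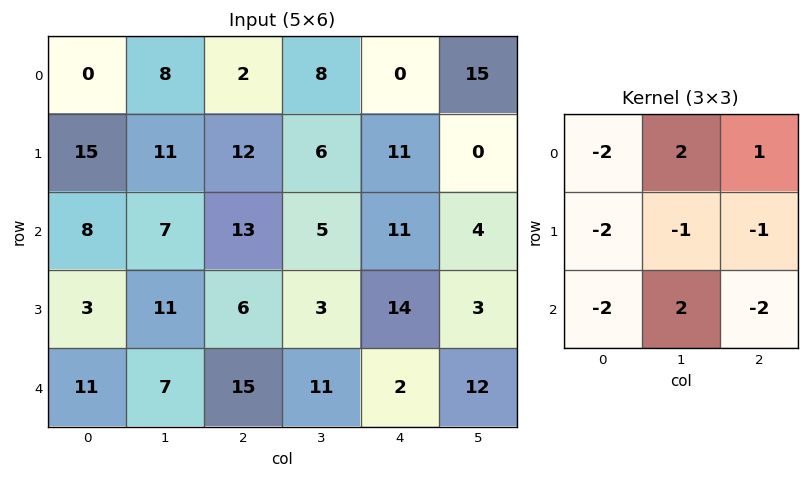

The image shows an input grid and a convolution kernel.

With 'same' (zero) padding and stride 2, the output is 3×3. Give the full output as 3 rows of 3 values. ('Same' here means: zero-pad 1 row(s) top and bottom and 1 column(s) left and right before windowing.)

Output[0,0]: The receptive field on the zero-padded input at this output position is [0 0 0 / 0 0 8 / 0 15 11]. Elementwise product with the kernel and sum: 0·-2 + 0·2 + 0·1 + 0·-2 + 0·-1 + 8·-1 + 0·-2 + 15·2 + 11·-2.
Output[0,1]: The receptive field on the zero-padded input at this output position is [0 0 0 / 8 2 8 / 11 12 6]. Elementwise product with the kernel and sum: 0·-2 + 0·2 + 0·1 + 8·-2 + 2·-1 + 8·-1 + 11·-2 + 12·2 + 6·-2.

0 -36 -21
10 -40 1
-1 -47 -11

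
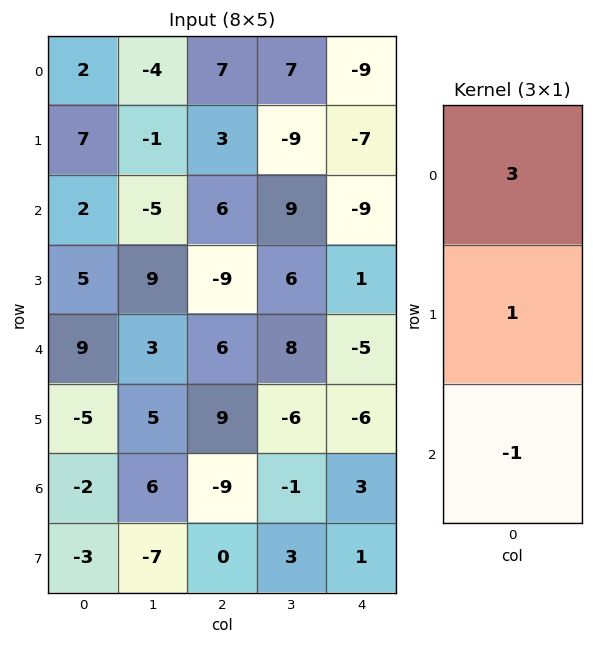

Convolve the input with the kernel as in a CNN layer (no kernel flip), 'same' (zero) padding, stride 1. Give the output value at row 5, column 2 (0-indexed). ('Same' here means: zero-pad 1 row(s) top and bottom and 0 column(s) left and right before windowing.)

The receptive field on the zero-padded input at this output position is [6 / 9 / -9]. Elementwise product with the kernel and sum: 6·3 + 9·1 + -9·-1.

36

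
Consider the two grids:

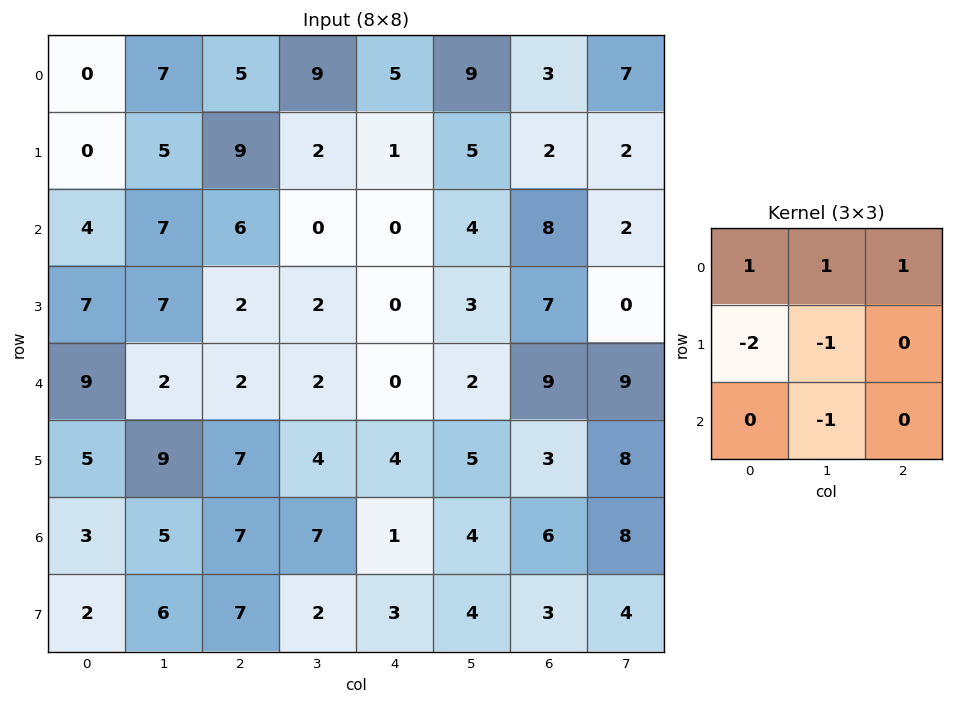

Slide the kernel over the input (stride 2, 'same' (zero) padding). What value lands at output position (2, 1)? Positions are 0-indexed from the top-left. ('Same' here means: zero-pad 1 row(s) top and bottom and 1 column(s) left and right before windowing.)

-2

The receptive field on the zero-padded input at this output position is [7 2 2 / 2 2 2 / 9 7 4]. Elementwise product with the kernel and sum: 7·1 + 2·1 + 2·1 + 2·-2 + 2·-1 + 7·-1.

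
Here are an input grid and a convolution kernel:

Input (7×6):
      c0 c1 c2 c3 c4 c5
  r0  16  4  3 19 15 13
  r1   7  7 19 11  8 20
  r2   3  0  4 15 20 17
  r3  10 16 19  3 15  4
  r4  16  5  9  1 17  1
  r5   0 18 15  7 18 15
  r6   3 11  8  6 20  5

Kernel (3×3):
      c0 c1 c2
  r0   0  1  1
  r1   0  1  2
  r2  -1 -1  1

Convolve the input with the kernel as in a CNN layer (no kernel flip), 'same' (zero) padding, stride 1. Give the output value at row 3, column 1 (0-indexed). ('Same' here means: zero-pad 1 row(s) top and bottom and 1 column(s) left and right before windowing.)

The receptive field on the zero-padded input at this output position is [3 0 4 / 10 16 19 / 16 5 9]. Elementwise product with the kernel and sum: 0·1 + 4·1 + 16·1 + 19·2 + 16·-1 + 5·-1 + 9·1.

46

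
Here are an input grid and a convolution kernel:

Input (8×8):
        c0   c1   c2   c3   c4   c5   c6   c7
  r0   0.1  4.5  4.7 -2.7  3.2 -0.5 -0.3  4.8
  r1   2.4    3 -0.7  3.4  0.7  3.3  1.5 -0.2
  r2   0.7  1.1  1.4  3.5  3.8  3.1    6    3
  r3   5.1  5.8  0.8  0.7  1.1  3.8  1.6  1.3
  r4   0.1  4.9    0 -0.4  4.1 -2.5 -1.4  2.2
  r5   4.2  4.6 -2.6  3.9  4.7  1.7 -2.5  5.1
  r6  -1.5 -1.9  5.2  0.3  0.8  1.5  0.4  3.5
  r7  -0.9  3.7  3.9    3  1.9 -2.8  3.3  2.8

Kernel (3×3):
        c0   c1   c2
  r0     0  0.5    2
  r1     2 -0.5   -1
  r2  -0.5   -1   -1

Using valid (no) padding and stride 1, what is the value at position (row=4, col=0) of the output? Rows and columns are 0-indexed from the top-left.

The receptive field on the input at this output position is [0.1 4.9 0 / 4.2 4.6 -2.6 / -1.5 -1.9 5.2]. Elementwise product with the kernel and sum: 4.9·0.5 + 0·2 + 4.2·2 + 4.6·-0.5 + -2.6·-1 + -1.5·-0.5 + -1.9·-1 + 5.2·-1.

8.6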